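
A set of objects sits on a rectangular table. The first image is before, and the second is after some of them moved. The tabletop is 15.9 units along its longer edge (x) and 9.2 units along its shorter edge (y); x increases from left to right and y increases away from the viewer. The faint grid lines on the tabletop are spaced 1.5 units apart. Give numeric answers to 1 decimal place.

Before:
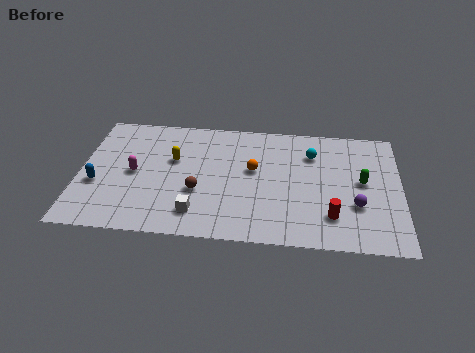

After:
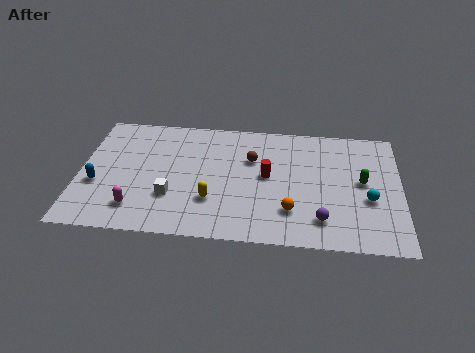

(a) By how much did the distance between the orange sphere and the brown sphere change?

+0.9

The distance was about 3.3 in the first image and 4.2 in the second, so they moved 0.9 units further apart.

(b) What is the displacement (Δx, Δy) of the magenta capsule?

(0.2, -2.6)

The magenta capsule was at about (2.7, 4.5) and moved to about (2.9, 1.9).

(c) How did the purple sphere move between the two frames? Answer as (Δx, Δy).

(-1.7, -1.2)

The purple sphere was at about (13.7, 3.1) and moved to about (12.0, 1.9).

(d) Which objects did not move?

the green capsule and the blue capsule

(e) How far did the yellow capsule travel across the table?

3.5

The yellow capsule moved from about (4.6, 5.7) to (6.6, 2.8), a distance of √(2.0² + 2.9²) ≈ 3.5.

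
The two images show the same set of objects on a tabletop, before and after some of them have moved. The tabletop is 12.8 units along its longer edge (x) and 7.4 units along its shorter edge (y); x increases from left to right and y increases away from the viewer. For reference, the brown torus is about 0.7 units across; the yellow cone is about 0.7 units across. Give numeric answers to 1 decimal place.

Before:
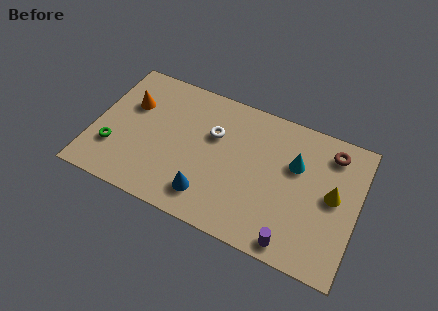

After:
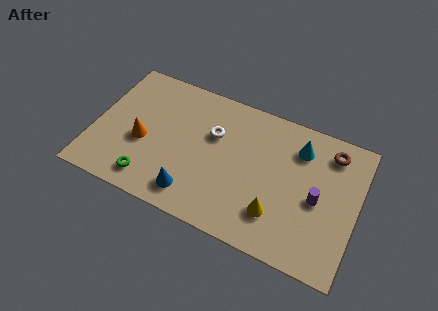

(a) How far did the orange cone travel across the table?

2.0

From (1.6, 4.9) to (2.4, 3.1), the orange cone covered √(0.8² + 1.8²) ≈ 2.0 units.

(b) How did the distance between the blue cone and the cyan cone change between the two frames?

+1.3

They were about 5.1 units apart before and 6.4 after — 1.3 units further apart.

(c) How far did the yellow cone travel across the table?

3.2

From (11.6, 3.9) to (9.1, 1.9), the yellow cone covered √(2.5² + 2.0²) ≈ 3.2 units.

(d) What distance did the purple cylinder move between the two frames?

2.8

The purple cylinder was near (10.0, 0.8) before and (10.9, 3.4) after, so it travelled √(0.9² + 2.6²) ≈ 2.8 units.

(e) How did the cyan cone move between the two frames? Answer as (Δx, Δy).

(0.1, 0.9)

The cyan cone was at about (9.7, 4.8) and moved to about (9.8, 5.7).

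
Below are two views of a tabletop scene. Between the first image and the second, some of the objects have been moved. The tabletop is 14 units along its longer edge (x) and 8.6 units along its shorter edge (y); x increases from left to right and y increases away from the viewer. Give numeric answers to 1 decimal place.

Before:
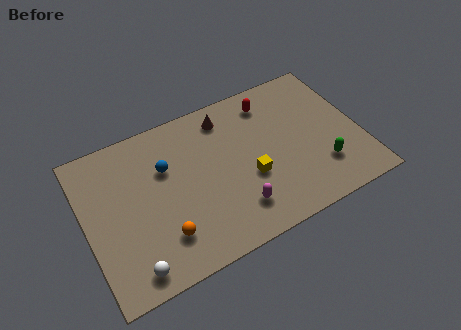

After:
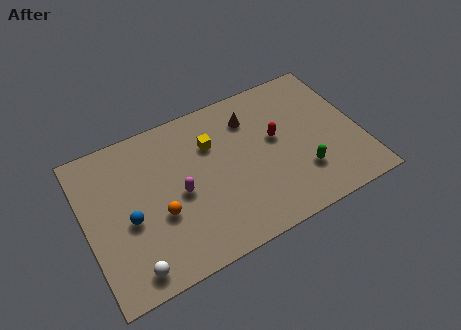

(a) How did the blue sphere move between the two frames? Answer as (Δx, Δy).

(-2.1, -2.0)

The blue sphere was at about (4.2, 5.7) and moved to about (2.1, 3.7).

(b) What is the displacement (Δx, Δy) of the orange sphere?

(0.0, 1.2)

The orange sphere was at about (3.6, 2.1) and moved to about (3.6, 3.3).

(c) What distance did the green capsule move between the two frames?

1.0

The green capsule moved from about (11.8, 2.3) to (10.8, 2.4), a distance of √(1.0² + 0.1²) ≈ 1.0.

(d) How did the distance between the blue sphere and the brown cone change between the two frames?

+3.6

Before: roughly 3.6 units apart; after: 7.2. That's 3.6 units further apart.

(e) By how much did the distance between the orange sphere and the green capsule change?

-0.9

Before: roughly 8.2 units apart; after: 7.3. That's 0.9 units closer together.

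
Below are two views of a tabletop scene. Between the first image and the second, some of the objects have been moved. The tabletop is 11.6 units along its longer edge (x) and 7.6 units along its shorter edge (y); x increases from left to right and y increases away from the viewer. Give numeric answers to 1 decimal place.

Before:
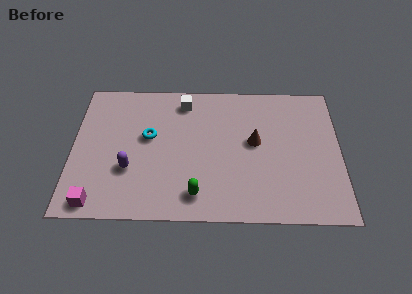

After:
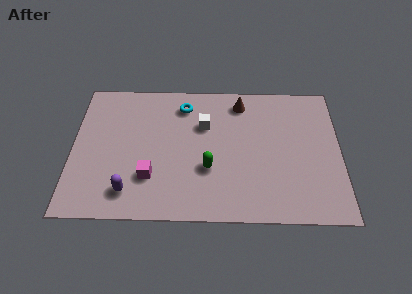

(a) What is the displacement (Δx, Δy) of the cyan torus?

(1.5, 1.8)

From the two frames, the cyan torus sits at roughly (3.3, 4.4) before and (4.8, 6.2) after.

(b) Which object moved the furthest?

the magenta cube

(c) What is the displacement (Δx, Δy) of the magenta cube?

(2.3, 1.4)

From the two frames, the magenta cube sits at roughly (1.1, 0.8) before and (3.4, 2.2) after.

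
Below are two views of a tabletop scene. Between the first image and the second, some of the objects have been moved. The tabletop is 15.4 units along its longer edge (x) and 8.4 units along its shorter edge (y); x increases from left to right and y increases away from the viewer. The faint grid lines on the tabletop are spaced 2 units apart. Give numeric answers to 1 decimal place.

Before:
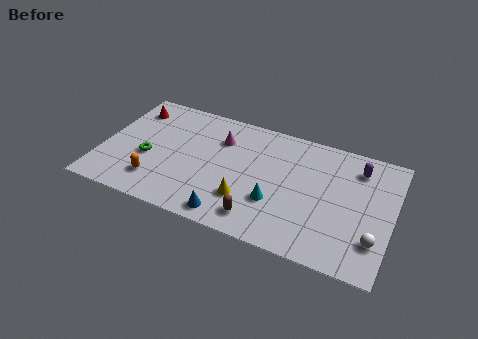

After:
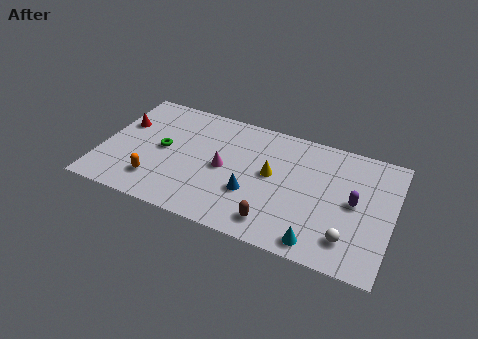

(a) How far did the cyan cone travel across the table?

3.0

The cyan cone was near (9.4, 2.8) before and (11.8, 1.0) after, so it travelled √(2.4² + 1.8²) ≈ 3.0 units.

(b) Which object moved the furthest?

the cyan cone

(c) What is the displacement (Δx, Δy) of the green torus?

(0.7, 0.9)

The green torus was at about (2.5, 3.4) and moved to about (3.2, 4.3).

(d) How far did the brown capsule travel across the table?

0.8

From (8.7, 1.4) to (9.5, 1.4), the brown capsule covered √(0.8² + 0.0²) ≈ 0.8 units.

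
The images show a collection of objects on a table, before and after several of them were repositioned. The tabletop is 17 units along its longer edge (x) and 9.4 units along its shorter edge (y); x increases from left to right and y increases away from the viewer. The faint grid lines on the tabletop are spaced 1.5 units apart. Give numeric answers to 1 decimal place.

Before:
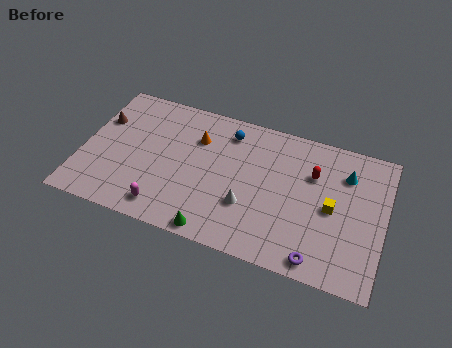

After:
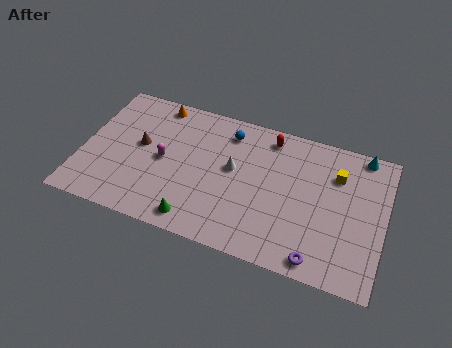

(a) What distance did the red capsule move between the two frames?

3.1

From (12.9, 6.4) to (10.3, 8.1), the red capsule covered √(2.6² + 1.7²) ≈ 3.1 units.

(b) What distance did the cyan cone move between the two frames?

1.8

From (14.7, 7.0) to (15.5, 8.6), the cyan cone covered √(0.8² + 1.6²) ≈ 1.8 units.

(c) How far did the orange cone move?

3.0

The orange cone was near (6.3, 6.7) before and (3.8, 8.4) after, so it travelled √(2.5² + 1.7²) ≈ 3.0 units.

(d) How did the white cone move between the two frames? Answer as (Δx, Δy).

(-1.0, 2.2)

The white cone was at about (9.5, 3.1) and moved to about (8.5, 5.3).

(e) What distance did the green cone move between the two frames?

1.2

The green cone was near (7.9, 0.8) before and (6.8, 1.2) after, so it travelled √(1.1² + 0.4²) ≈ 1.2 units.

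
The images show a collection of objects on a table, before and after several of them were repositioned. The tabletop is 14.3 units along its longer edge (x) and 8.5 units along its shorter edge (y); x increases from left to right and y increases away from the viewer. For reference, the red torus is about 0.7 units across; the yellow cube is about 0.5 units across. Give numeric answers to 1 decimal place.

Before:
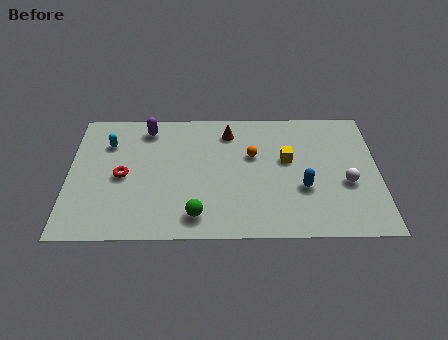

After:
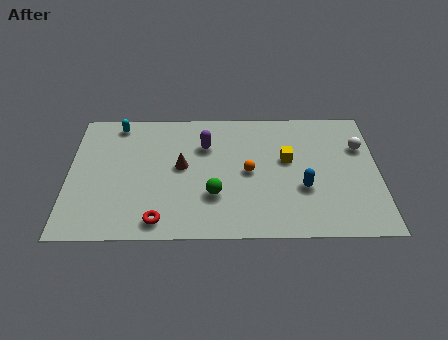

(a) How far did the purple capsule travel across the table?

3.0

The purple capsule was near (3.6, 7.2) before and (6.3, 6.0) after, so it travelled √(2.7² + 1.2²) ≈ 3.0 units.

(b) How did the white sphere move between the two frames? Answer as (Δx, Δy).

(0.7, 2.4)

From the two frames, the white sphere sits at roughly (12.8, 3.4) before and (13.5, 5.8) after.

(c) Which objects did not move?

the yellow cube and the blue capsule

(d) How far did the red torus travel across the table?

3.4

The red torus moved from about (2.5, 4.0) to (4.2, 1.1), a distance of √(1.7² + 2.9²) ≈ 3.4.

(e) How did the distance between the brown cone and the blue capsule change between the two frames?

+0.7

They were about 5.1 units apart before and 5.8 after — 0.7 units further apart.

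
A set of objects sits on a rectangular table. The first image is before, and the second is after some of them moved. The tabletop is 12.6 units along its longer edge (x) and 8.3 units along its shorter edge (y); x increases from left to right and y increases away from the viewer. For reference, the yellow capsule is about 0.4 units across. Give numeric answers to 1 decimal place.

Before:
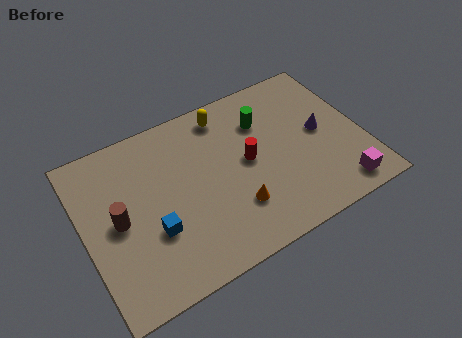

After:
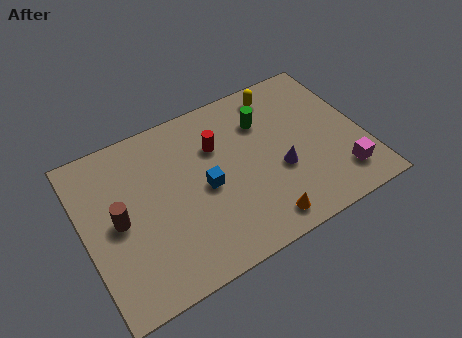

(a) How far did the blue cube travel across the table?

2.7

From (2.9, 2.9) to (5.4, 3.9), the blue cube covered √(2.5² + 1.0²) ≈ 2.7 units.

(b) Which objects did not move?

the green cylinder and the brown cylinder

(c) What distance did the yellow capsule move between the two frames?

2.5

From (6.8, 7.1) to (9.3, 7.1), the yellow capsule covered √(2.5² + 0.0²) ≈ 2.5 units.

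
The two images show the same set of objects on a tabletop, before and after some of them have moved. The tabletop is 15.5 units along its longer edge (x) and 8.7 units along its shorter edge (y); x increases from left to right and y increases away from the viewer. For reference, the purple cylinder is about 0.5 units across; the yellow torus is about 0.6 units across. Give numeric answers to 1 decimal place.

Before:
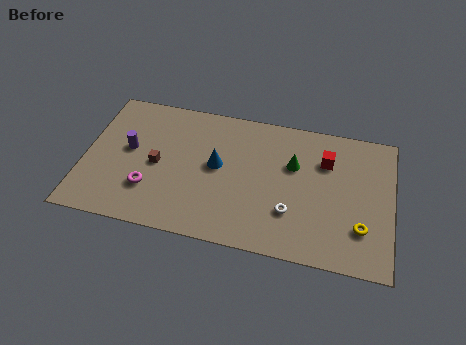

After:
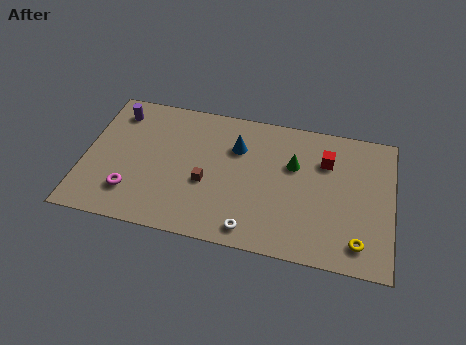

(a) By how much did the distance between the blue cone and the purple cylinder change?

+1.8

Before: roughly 4.5 units apart; after: 6.3. That's 1.8 units further apart.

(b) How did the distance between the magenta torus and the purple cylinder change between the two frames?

+2.5

The distance was about 2.6 in the first image and 5.1 in the second, so they moved 2.5 units further apart.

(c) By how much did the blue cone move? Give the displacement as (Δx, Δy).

(0.9, 1.4)

From the two frames, the blue cone sits at roughly (6.7, 4.7) before and (7.6, 6.1) after.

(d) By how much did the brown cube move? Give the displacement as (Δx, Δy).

(2.5, -0.6)

From the two frames, the brown cube sits at roughly (3.7, 4.1) before and (6.2, 3.5) after.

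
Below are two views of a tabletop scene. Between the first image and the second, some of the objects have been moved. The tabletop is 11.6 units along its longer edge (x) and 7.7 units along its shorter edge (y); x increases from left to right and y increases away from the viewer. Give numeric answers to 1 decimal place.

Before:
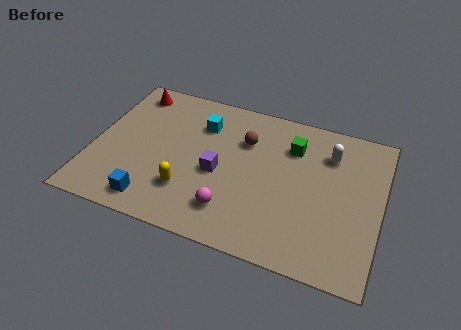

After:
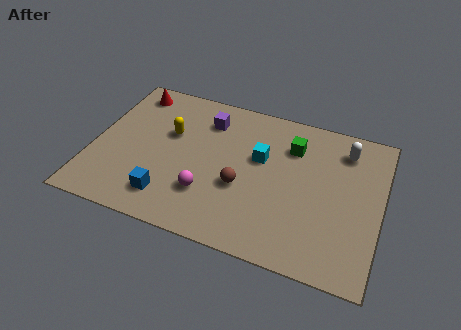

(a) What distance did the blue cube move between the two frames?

0.7

From (2.7, 1.1) to (3.3, 1.5), the blue cube covered √(0.6² + 0.4²) ≈ 0.7 units.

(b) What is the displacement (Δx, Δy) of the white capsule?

(0.6, 0.4)

From the two frames, the white capsule sits at roughly (9.4, 5.8) before and (10.0, 6.2) after.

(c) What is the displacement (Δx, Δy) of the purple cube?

(-0.7, 2.6)

From the two frames, the purple cube sits at roughly (5.1, 3.4) before and (4.4, 6.0) after.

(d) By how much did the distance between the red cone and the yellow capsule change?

-2.8

Before: roughly 5.3 units apart; after: 2.5. That's 2.8 units closer together.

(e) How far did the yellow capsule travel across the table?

2.9

The yellow capsule was near (4.0, 2.1) before and (3.0, 4.8) after, so it travelled √(1.0² + 2.7²) ≈ 2.9 units.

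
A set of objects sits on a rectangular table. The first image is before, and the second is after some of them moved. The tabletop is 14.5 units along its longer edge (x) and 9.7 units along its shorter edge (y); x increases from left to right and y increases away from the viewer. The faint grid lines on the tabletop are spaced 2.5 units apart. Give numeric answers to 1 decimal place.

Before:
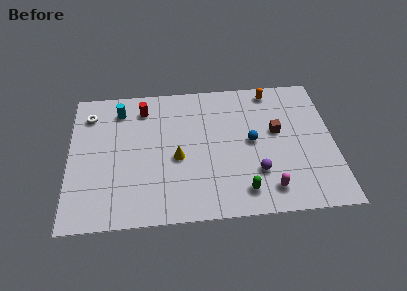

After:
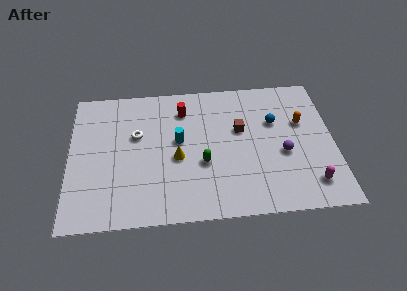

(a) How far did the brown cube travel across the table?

2.0

The brown cube was near (11.4, 5.6) before and (9.4, 5.9) after, so it travelled √(2.0² + 0.3²) ≈ 2.0 units.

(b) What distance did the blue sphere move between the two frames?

1.8

The blue sphere moved from about (10.0, 5.0) to (11.3, 6.3), a distance of √(1.3² + 1.3²) ≈ 1.8.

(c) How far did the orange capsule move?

3.0

The orange capsule was near (11.2, 8.6) before and (12.8, 6.1) after, so it travelled √(1.6² + 2.5²) ≈ 3.0 units.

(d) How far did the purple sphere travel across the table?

1.9

From (10.2, 2.8) to (11.7, 4.0), the purple sphere covered √(1.5² + 1.2²) ≈ 1.9 units.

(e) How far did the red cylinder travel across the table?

2.2

The red cylinder moved from about (4.1, 7.9) to (6.3, 7.6), a distance of √(2.2² + 0.3²) ≈ 2.2.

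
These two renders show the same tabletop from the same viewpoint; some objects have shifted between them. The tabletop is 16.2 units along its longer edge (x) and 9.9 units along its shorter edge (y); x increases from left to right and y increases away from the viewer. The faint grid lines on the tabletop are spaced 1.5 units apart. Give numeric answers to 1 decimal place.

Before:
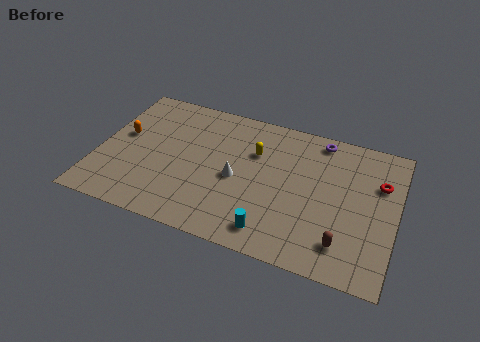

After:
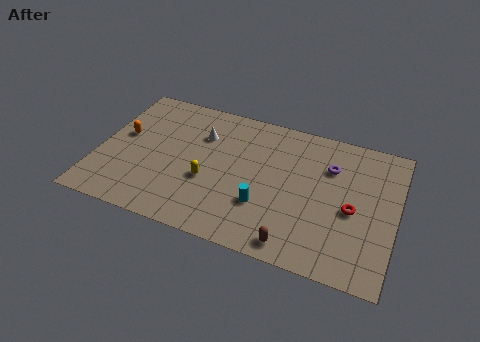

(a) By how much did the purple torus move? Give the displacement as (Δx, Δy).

(0.7, -1.8)

The purple torus started near (11.8, 8.8) and ended near (12.5, 7.0).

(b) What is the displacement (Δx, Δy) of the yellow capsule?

(-2.3, -2.9)

The yellow capsule started near (8.4, 6.7) and ended near (6.1, 3.8).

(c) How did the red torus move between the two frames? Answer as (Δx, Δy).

(-1.3, -2.3)

From the two frames, the red torus sits at roughly (15.2, 6.7) before and (13.9, 4.4) after.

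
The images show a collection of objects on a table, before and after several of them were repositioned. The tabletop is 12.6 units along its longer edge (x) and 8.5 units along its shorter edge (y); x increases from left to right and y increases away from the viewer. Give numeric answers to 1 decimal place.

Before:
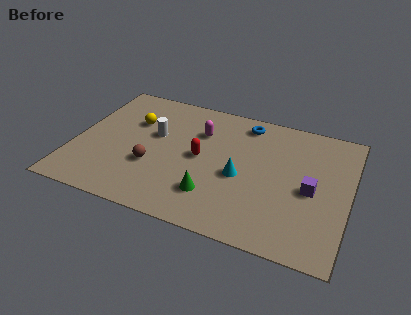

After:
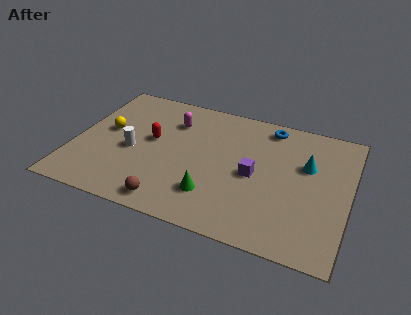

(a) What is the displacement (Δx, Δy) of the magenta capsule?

(-1.3, 0.3)

The magenta capsule started near (5.6, 6.0) and ended near (4.3, 6.3).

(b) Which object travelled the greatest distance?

the cyan cone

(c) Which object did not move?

the green cone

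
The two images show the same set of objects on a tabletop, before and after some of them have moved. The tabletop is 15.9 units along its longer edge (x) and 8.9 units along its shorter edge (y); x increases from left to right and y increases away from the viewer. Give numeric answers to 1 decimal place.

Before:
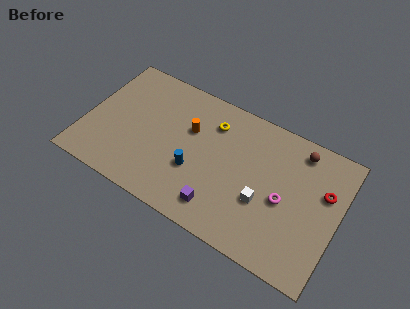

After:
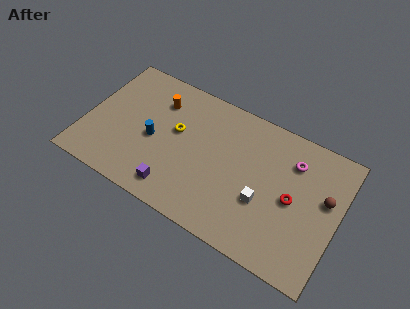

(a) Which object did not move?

the white cube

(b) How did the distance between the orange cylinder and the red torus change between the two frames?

+0.7

Before: roughly 8.5 units apart; after: 9.2. That's 0.7 units further apart.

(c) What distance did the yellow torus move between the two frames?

2.6

From (7.7, 6.8) to (5.6, 5.2), the yellow torus covered √(2.1² + 1.6²) ≈ 2.6 units.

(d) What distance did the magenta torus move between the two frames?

2.7

From (12.6, 4.0) to (12.8, 6.7), the magenta torus covered √(0.2² + 2.7²) ≈ 2.7 units.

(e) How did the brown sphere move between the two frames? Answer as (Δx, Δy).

(1.9, -2.3)

The brown sphere was at about (13.1, 7.6) and moved to about (15.0, 5.3).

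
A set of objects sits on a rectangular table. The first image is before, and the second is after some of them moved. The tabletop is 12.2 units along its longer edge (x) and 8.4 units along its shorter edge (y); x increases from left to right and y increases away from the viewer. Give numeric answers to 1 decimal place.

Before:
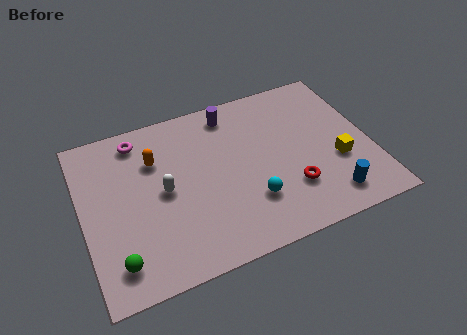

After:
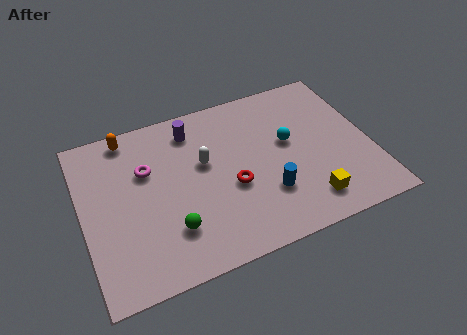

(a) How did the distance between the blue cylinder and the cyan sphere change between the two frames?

-0.8

Before: roughly 3.4 units apart; after: 2.6. That's 0.8 units closer together.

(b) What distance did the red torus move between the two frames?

2.6

The red torus moved from about (8.6, 2.4) to (6.2, 3.4), a distance of √(2.4² + 1.0²) ≈ 2.6.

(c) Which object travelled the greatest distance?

the cyan sphere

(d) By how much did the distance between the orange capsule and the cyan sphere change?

+2.0

Before: roughly 5.1 units apart; after: 7.1. That's 2.0 units further apart.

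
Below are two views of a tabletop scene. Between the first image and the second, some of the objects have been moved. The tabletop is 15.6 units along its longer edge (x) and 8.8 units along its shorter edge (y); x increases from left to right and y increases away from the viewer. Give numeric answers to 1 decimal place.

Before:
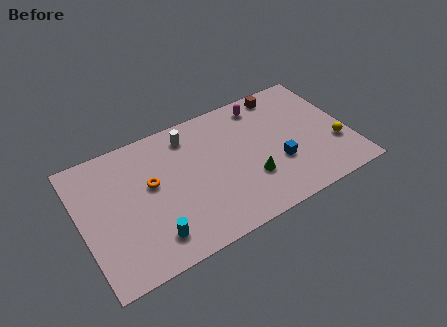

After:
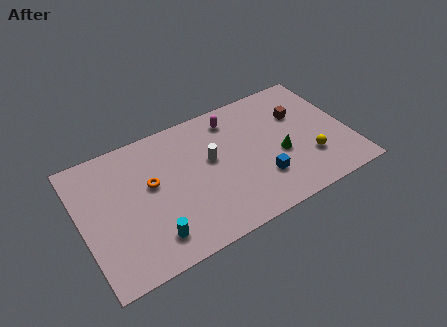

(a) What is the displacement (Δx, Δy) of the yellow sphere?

(-1.6, -0.3)

The yellow sphere started near (14.7, 2.9) and ended near (13.1, 2.6).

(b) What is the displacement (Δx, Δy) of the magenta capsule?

(-1.8, -0.2)

The magenta capsule started near (11.0, 7.5) and ended near (9.2, 7.3).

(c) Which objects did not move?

the orange torus and the cyan cylinder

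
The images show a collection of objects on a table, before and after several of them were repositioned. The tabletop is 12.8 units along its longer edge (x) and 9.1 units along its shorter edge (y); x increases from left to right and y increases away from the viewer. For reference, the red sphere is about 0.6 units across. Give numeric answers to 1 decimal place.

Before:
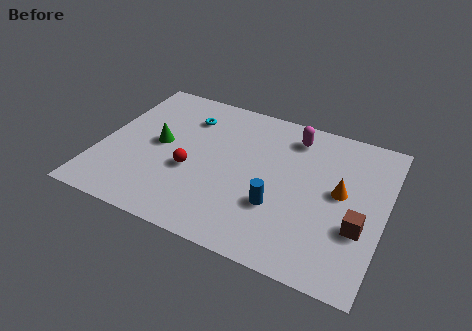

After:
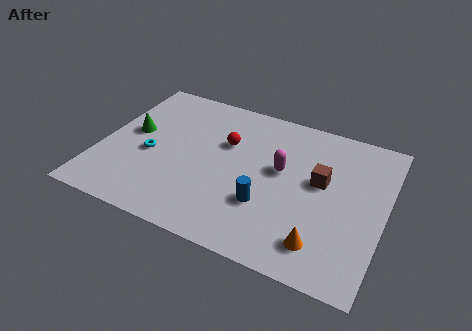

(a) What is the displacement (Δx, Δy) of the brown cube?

(-1.9, 2.0)

The brown cube was at about (11.8, 3.2) and moved to about (9.9, 5.2).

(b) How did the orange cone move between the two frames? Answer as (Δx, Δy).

(-0.5, -3.2)

The orange cone started near (10.8, 4.9) and ended near (10.3, 1.7).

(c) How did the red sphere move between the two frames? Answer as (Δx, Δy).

(1.3, 2.3)

The red sphere started near (4.2, 3.6) and ended near (5.5, 5.9).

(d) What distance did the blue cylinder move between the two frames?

0.5

The blue cylinder was near (8.2, 3.0) before and (7.7, 2.9) after, so it travelled √(0.5² + 0.1²) ≈ 0.5 units.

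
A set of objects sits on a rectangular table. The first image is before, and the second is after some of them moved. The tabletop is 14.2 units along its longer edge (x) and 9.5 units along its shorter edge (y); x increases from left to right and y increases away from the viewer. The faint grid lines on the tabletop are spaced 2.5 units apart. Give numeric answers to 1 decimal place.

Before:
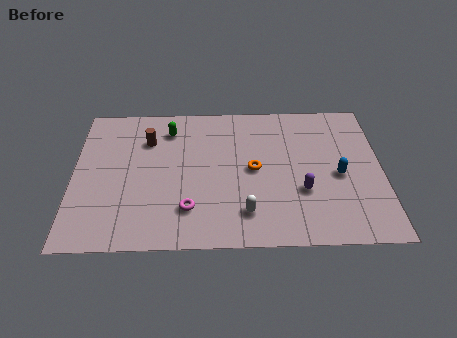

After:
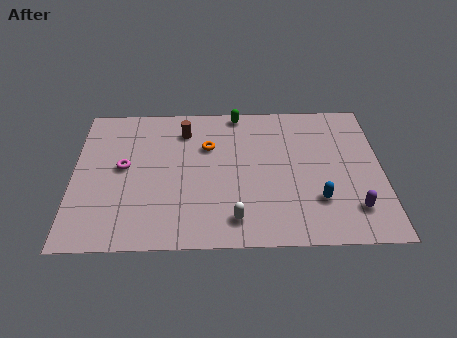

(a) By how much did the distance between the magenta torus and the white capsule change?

+3.6

Before: roughly 2.6 units apart; after: 6.2. That's 3.6 units further apart.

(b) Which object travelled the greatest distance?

the magenta torus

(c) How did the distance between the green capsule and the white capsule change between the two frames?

+0.5

They were about 6.6 units apart before and 7.1 after — 0.5 units further apart.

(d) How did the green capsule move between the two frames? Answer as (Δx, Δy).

(3.2, 1.1)

The green capsule was at about (4.4, 7.6) and moved to about (7.6, 8.7).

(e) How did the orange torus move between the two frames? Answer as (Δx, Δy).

(-2.1, 1.6)

From the two frames, the orange torus sits at roughly (8.3, 4.8) before and (6.2, 6.4) after.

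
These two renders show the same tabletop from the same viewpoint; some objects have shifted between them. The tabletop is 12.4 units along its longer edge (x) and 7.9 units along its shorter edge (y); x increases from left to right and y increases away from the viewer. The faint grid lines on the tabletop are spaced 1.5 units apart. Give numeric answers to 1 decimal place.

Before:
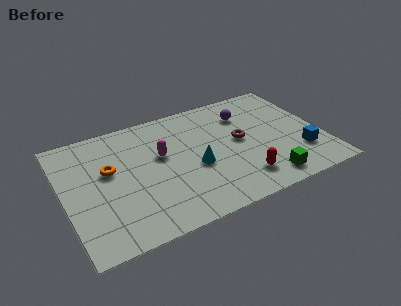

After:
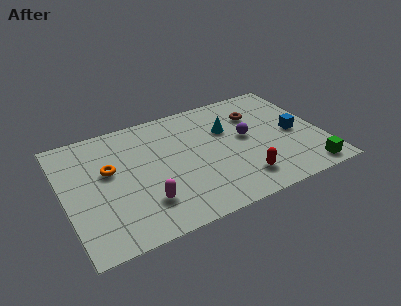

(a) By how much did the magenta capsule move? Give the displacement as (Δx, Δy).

(-1.1, -2.7)

The magenta capsule was at about (4.7, 4.7) and moved to about (3.6, 2.0).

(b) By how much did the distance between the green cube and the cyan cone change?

+1.6

They were about 3.8 units apart before and 5.4 after — 1.6 units further apart.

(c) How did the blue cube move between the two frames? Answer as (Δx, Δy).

(-0.1, 1.5)

From the two frames, the blue cube sits at roughly (11.2, 2.2) before and (11.1, 3.7) after.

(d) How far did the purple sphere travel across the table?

1.6

The purple sphere moved from about (9.0, 5.9) to (8.8, 4.3), a distance of √(0.2² + 1.6²) ≈ 1.6.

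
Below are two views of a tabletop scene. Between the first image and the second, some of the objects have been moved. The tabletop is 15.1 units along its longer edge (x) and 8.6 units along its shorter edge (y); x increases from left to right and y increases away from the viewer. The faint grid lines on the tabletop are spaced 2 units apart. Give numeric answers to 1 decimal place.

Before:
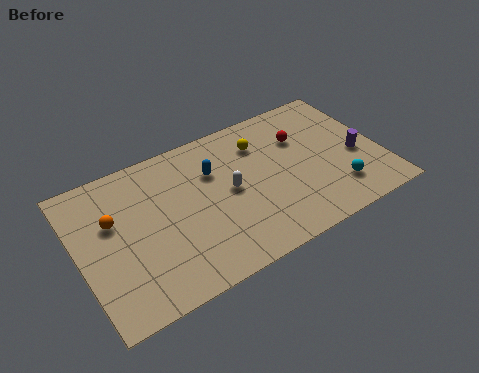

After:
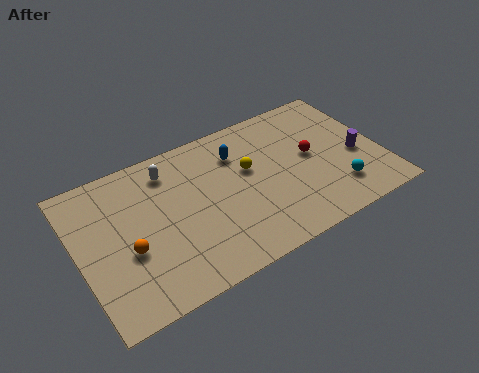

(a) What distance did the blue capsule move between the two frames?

1.4

The blue capsule was near (6.9, 5.9) before and (8.2, 6.4) after, so it travelled √(1.3² + 0.5²) ≈ 1.4 units.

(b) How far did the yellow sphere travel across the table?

1.5

The yellow sphere was near (9.4, 6.5) before and (8.6, 5.2) after, so it travelled √(0.8² + 1.3²) ≈ 1.5 units.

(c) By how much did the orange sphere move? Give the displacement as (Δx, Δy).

(0.5, -2.0)

The orange sphere started near (1.8, 5.4) and ended near (2.3, 3.4).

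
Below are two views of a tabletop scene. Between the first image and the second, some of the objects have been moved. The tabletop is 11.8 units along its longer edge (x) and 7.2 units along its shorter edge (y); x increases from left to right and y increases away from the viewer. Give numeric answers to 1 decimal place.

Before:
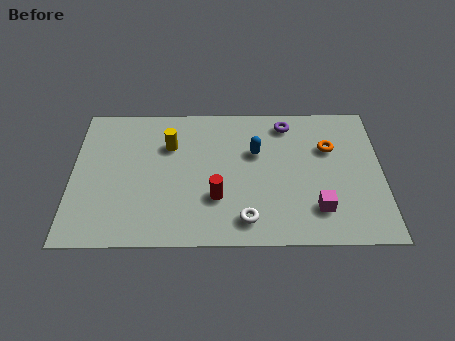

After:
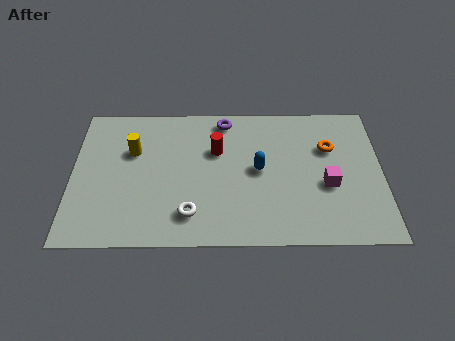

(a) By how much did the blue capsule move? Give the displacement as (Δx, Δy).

(0.1, -0.9)

From the two frames, the blue capsule sits at roughly (7.0, 4.6) before and (7.1, 3.7) after.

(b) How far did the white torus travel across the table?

2.1

From (6.6, 1.2) to (4.5, 1.5), the white torus covered √(2.1² + 0.3²) ≈ 2.1 units.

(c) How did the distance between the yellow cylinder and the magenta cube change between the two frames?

+1.1

Before: roughly 6.5 units apart; after: 7.6. That's 1.1 units further apart.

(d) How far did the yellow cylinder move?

1.4

The yellow cylinder moved from about (3.7, 5.0) to (2.3, 4.7), a distance of √(1.4² + 0.3²) ≈ 1.4.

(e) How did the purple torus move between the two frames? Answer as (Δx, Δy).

(-2.4, 0.2)

The purple torus was at about (8.2, 6.1) and moved to about (5.8, 6.3).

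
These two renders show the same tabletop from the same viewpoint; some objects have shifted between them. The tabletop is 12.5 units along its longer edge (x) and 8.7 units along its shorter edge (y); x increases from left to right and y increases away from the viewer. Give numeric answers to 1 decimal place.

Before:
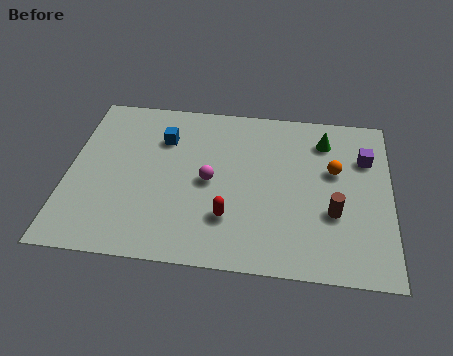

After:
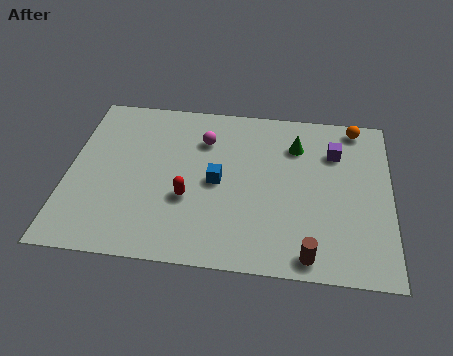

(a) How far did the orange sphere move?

2.6

The orange sphere moved from about (10.3, 5.3) to (11.1, 7.8), a distance of √(0.8² + 2.5²) ≈ 2.6.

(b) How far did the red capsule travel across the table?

1.8

The red capsule was near (6.3, 2.4) before and (4.7, 3.2) after, so it travelled √(1.6² + 0.8²) ≈ 1.8 units.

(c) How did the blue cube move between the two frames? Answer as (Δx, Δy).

(2.2, -2.1)

The blue cube was at about (3.6, 6.3) and moved to about (5.8, 4.2).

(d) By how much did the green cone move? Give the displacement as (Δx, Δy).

(-1.1, -0.4)

The green cone was at about (9.9, 6.9) and moved to about (8.8, 6.5).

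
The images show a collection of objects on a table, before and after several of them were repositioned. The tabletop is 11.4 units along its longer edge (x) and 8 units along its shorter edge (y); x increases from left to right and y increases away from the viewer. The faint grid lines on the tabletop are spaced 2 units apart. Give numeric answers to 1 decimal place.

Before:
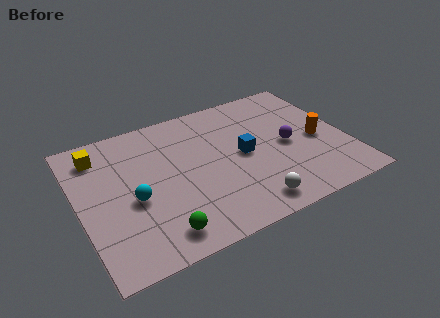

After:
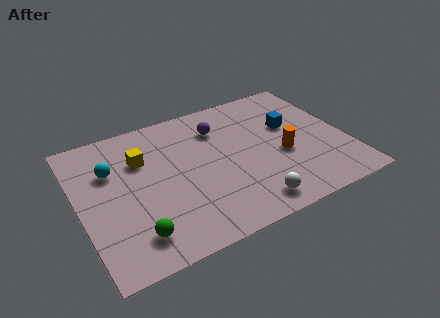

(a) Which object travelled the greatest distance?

the purple sphere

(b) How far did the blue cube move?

2.4

The blue cube was near (7.0, 4.0) before and (9.2, 4.9) after, so it travelled √(2.2² + 0.9²) ≈ 2.4 units.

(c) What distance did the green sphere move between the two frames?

1.0

The green sphere moved from about (3.0, 1.2) to (2.0, 1.5), a distance of √(1.0² + 0.3²) ≈ 1.0.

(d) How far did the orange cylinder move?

1.6

From (10.2, 3.6) to (8.6, 3.3), the orange cylinder covered √(1.6² + 0.3²) ≈ 1.6 units.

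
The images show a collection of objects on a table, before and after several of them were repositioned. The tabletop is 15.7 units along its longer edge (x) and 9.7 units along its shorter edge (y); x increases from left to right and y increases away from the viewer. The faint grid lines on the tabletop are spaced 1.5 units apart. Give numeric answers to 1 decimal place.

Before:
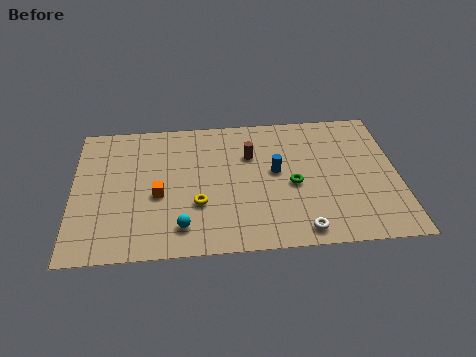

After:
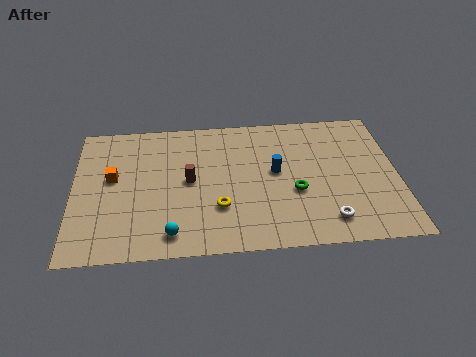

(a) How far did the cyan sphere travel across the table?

0.6

From (5.2, 1.8) to (4.7, 1.4), the cyan sphere covered √(0.5² + 0.4²) ≈ 0.6 units.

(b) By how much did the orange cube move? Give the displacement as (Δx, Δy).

(-2.2, 1.4)

From the two frames, the orange cube sits at roughly (4.1, 4.1) before and (1.9, 5.5) after.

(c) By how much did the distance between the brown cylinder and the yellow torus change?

-1.8

The distance was about 4.2 in the first image and 2.4 in the second, so they moved 1.8 units closer together.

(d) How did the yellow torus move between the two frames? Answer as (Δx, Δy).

(1.0, -0.3)

The yellow torus was at about (6.0, 3.3) and moved to about (7.0, 3.0).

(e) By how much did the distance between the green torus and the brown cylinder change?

+2.2

Before: roughly 3.0 units apart; after: 5.2. That's 2.2 units further apart.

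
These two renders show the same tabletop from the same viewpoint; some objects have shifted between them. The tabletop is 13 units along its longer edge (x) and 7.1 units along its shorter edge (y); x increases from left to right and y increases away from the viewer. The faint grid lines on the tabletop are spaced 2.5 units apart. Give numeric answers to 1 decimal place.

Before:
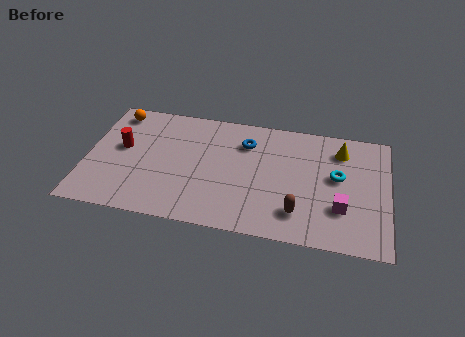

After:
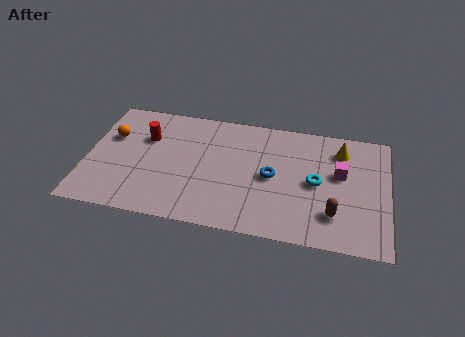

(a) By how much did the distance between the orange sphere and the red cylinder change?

-0.6

The distance was about 2.1 in the first image and 1.5 in the second, so they moved 0.6 units closer together.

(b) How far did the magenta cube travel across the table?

2.0

The magenta cube moved from about (11.0, 2.2) to (10.9, 4.2), a distance of √(0.1² + 2.0²) ≈ 2.0.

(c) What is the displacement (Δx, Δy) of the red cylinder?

(1.0, 0.8)

From the two frames, the red cylinder sits at roughly (1.5, 4.0) before and (2.5, 4.8) after.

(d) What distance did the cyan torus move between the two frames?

1.0

The cyan torus was near (10.8, 4.0) before and (9.9, 3.5) after, so it travelled √(0.9² + 0.5²) ≈ 1.0 units.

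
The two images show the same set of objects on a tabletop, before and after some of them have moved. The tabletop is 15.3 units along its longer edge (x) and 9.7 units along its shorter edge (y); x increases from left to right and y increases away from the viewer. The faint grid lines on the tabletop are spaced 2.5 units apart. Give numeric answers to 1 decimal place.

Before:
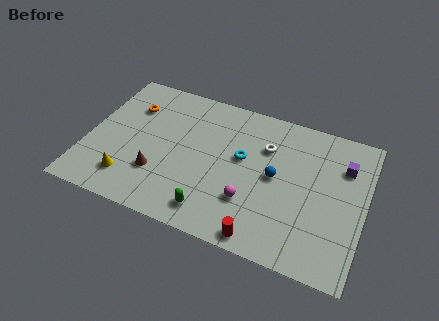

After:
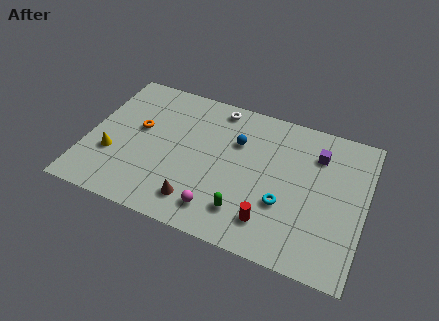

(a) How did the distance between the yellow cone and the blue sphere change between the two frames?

-1.0

Before: roughly 8.4 units apart; after: 7.4. That's 1.0 units closer together.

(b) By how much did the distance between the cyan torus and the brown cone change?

-0.3

The distance was about 5.2 in the first image and 4.9 in the second, so they moved 0.3 units closer together.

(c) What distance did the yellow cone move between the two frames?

1.7

The yellow cone was near (2.6, 2.0) before and (1.5, 3.3) after, so it travelled √(1.1² + 1.3²) ≈ 1.7 units.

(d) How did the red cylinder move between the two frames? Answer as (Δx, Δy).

(0.3, 1.1)

The red cylinder was at about (10.1, 0.9) and moved to about (10.4, 2.0).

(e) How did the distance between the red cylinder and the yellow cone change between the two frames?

+1.4

Before: roughly 7.6 units apart; after: 9.0. That's 1.4 units further apart.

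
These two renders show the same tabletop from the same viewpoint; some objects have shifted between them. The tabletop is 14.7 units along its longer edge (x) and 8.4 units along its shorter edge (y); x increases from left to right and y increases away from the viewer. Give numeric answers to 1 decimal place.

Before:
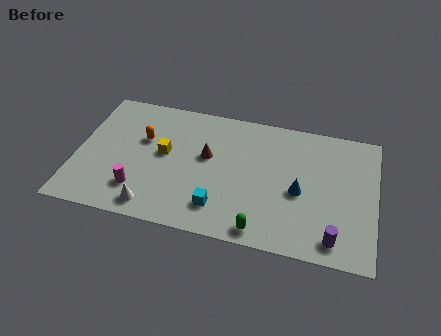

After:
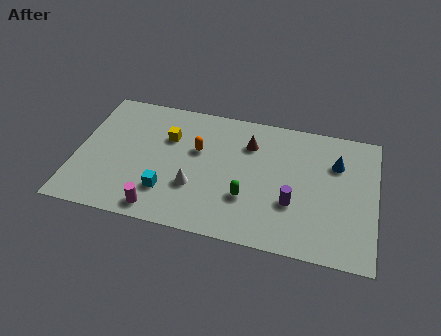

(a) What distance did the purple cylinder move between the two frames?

2.7

The purple cylinder moved from about (12.8, 1.2) to (10.7, 2.9), a distance of √(2.1² + 1.7²) ≈ 2.7.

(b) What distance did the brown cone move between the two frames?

2.4

From (6.4, 4.9) to (8.4, 6.2), the brown cone covered √(2.0² + 1.3²) ≈ 2.4 units.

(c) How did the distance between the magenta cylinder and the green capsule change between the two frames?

-1.7

They were about 6.2 units apart before and 4.5 after — 1.7 units closer together.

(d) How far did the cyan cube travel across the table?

2.6

The cyan cube was near (7.2, 1.8) before and (4.6, 2.2) after, so it travelled √(2.6² + 0.4²) ≈ 2.6 units.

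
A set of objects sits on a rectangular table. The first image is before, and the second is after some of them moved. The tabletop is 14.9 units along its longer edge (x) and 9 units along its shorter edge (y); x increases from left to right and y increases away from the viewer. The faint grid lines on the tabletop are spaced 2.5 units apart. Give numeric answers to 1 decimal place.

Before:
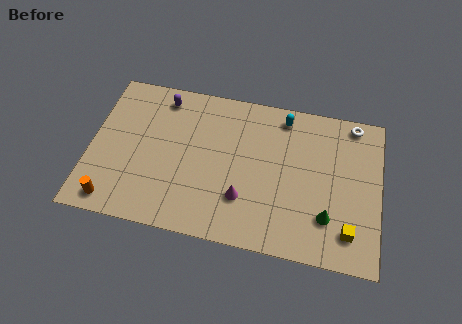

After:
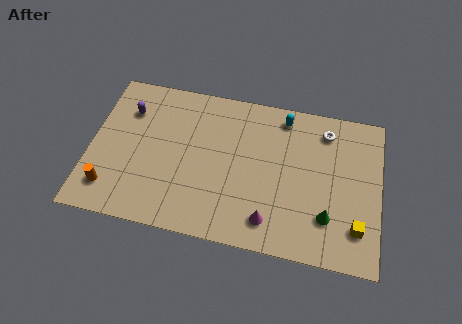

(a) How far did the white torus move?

1.6

The white torus moved from about (13.4, 8.1) to (12.0, 7.4), a distance of √(1.4² + 0.7²) ≈ 1.6.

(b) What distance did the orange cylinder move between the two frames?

0.7

The orange cylinder moved from about (1.4, 1.1) to (1.2, 1.8), a distance of √(0.2² + 0.7²) ≈ 0.7.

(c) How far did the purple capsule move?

2.0

From (3.5, 7.7) to (1.8, 6.6), the purple capsule covered √(1.7² + 1.1²) ≈ 2.0 units.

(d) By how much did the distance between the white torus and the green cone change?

-0.8

Before: roughly 5.8 units apart; after: 5.0. That's 0.8 units closer together.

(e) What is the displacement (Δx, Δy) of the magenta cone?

(1.4, -1.0)

The magenta cone was at about (8.0, 2.6) and moved to about (9.4, 1.6).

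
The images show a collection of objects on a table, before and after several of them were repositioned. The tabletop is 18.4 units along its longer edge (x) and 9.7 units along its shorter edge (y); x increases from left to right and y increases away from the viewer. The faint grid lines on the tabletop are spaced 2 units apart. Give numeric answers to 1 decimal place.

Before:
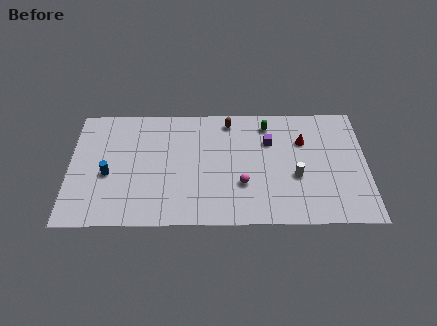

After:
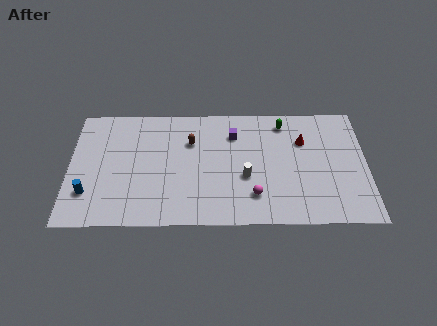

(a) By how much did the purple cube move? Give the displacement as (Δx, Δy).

(-2.2, 0.6)

The purple cube was at about (12.4, 6.7) and moved to about (10.2, 7.3).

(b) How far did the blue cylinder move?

1.9

From (2.4, 4.1) to (1.2, 2.6), the blue cylinder covered √(1.2² + 1.5²) ≈ 1.9 units.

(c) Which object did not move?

the red cone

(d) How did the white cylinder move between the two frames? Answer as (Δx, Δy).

(-3.1, 0.0)

From the two frames, the white cylinder sits at roughly (14.0, 3.8) before and (10.9, 3.8) after.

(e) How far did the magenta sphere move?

1.1

The magenta sphere was near (10.7, 3.2) before and (11.4, 2.3) after, so it travelled √(0.7² + 0.9²) ≈ 1.1 units.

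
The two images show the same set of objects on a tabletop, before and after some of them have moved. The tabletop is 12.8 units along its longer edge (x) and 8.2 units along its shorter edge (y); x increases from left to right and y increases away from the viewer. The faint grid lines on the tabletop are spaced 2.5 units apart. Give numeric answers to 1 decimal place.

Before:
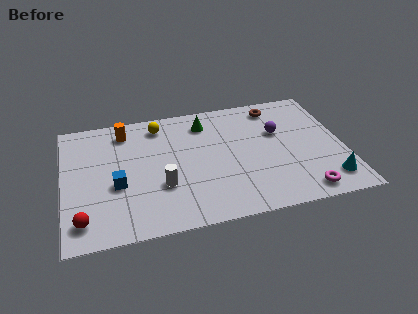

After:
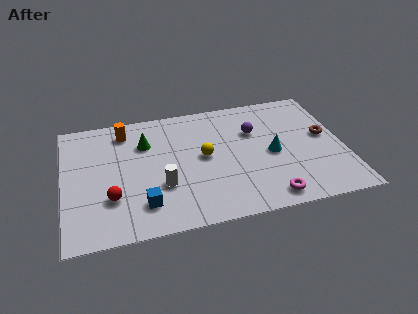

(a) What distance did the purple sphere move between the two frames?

1.1

The purple sphere was near (9.9, 5.2) before and (8.8, 5.5) after, so it travelled √(1.1² + 0.3²) ≈ 1.1 units.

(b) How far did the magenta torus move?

1.6

The magenta torus was near (10.7, 1.0) before and (9.1, 1.0) after, so it travelled √(1.6² + 0.0²) ≈ 1.6 units.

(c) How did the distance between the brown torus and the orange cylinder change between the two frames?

+2.4

The distance was about 7.0 in the first image and 9.4 in the second, so they moved 2.4 units further apart.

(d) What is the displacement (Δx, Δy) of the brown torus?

(2.1, -2.5)

The brown torus was at about (9.9, 7.0) and moved to about (12.0, 4.5).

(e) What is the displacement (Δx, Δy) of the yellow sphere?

(1.9, -2.6)

The yellow sphere was at about (4.5, 6.9) and moved to about (6.4, 4.3).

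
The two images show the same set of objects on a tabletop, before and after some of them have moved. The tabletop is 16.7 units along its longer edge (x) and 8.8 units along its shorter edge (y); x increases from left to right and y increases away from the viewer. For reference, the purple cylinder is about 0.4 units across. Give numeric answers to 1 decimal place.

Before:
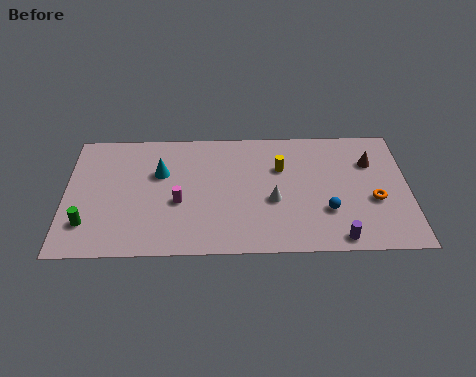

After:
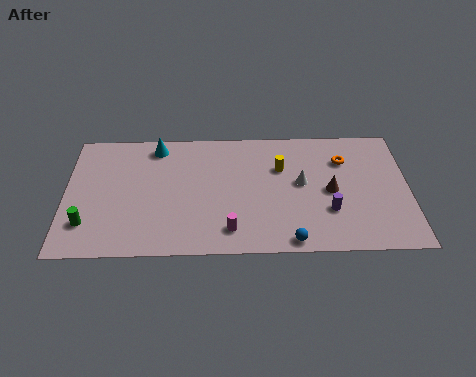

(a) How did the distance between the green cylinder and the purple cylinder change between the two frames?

-0.5

They were about 12.2 units apart before and 11.7 after — 0.5 units closer together.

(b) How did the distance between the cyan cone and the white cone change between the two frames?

+1.7

The distance was about 5.9 in the first image and 7.6 in the second, so they moved 1.7 units further apart.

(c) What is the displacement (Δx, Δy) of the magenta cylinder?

(2.5, -2.0)

From the two frames, the magenta cylinder sits at roughly (5.5, 3.6) before and (8.0, 1.6) after.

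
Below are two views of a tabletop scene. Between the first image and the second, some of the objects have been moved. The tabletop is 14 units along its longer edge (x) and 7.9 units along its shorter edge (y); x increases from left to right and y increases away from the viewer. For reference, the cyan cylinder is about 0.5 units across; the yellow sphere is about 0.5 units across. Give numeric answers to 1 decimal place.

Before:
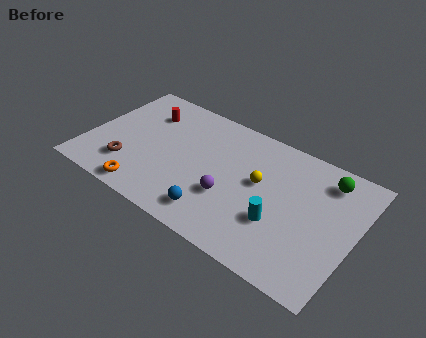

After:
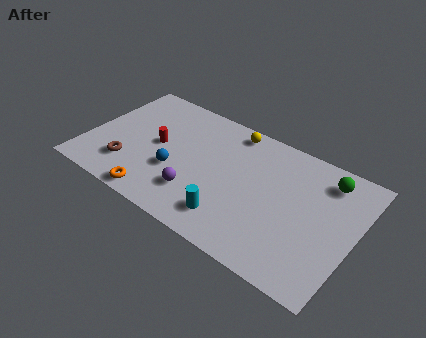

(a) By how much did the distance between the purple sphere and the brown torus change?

-1.7

They were about 5.4 units apart before and 3.7 after — 1.7 units closer together.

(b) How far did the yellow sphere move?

3.1

From (9.0, 4.5) to (7.1, 7.0), the yellow sphere covered √(1.9² + 2.5²) ≈ 3.1 units.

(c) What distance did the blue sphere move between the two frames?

2.8

The blue sphere was near (7.2, 1.4) before and (4.8, 2.9) after, so it travelled √(2.4² + 1.5²) ≈ 2.8 units.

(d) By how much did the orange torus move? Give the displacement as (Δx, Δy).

(0.6, -0.1)

The orange torus started near (3.6, 0.9) and ended near (4.2, 0.8).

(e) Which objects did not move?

the green sphere and the brown torus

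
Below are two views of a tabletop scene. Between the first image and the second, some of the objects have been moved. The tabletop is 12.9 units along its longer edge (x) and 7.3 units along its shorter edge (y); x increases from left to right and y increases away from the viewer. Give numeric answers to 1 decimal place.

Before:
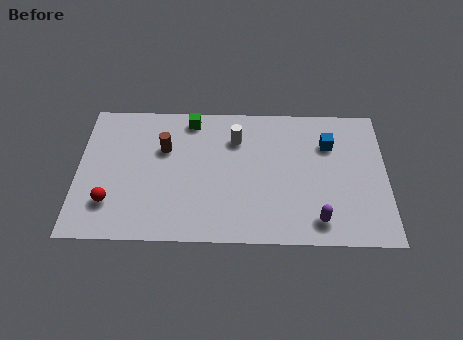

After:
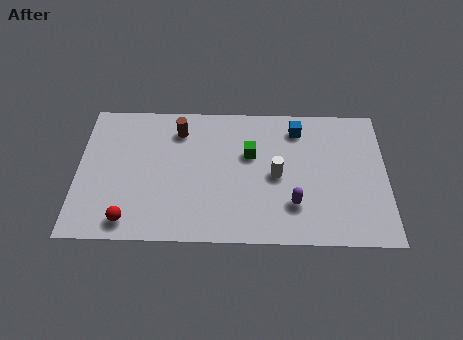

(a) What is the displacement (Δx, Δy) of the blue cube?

(-1.3, 0.8)

The blue cube started near (10.5, 5.2) and ended near (9.2, 6.0).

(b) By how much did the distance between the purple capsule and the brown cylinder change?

-1.2

The distance was about 7.3 in the first image and 6.1 in the second, so they moved 1.2 units closer together.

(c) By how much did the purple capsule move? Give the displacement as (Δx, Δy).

(-1.0, 0.8)

The purple capsule started near (10.0, 1.2) and ended near (9.0, 2.0).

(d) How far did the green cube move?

3.1

From (4.7, 6.4) to (7.2, 4.6), the green cube covered √(2.5² + 1.8²) ≈ 3.1 units.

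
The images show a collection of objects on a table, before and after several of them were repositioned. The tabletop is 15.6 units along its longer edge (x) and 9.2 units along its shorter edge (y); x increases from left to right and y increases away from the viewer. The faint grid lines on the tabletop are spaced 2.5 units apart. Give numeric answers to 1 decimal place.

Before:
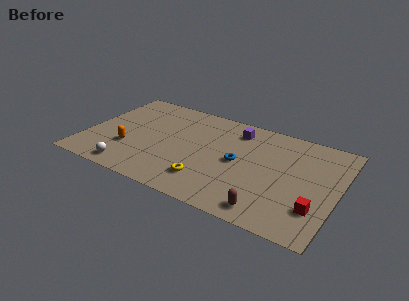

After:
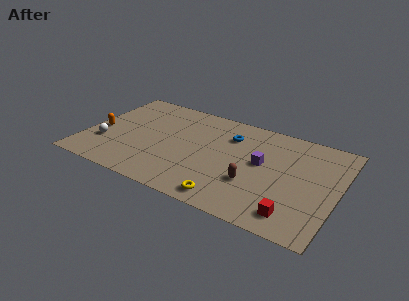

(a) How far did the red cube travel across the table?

1.6

The red cube was near (14.5, 2.5) before and (13.3, 1.5) after, so it travelled √(1.2² + 1.0²) ≈ 1.6 units.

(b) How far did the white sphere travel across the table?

2.6

The white sphere moved from about (3.2, 1.1) to (1.3, 2.9), a distance of √(1.9² + 1.8²) ≈ 2.6.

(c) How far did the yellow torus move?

1.8

The yellow torus was near (7.9, 2.1) before and (9.4, 1.1) after, so it travelled √(1.5² + 1.0²) ≈ 1.8 units.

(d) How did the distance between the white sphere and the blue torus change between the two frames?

+1.2

The distance was about 7.2 in the first image and 8.4 in the second, so they moved 1.2 units further apart.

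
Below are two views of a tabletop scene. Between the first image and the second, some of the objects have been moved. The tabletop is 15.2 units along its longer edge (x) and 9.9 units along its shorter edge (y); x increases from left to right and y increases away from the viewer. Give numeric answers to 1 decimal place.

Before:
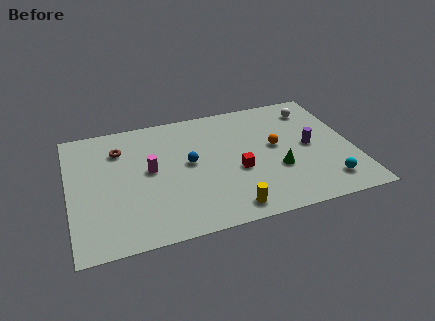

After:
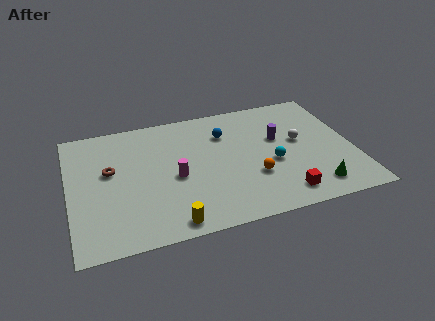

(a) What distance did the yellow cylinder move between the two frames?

3.1

From (8.2, 1.2) to (5.1, 1.0), the yellow cylinder covered √(3.1² + 0.2²) ≈ 3.1 units.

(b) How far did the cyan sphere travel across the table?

3.5

The cyan sphere was near (13.5, 1.8) before and (10.8, 4.1) after, so it travelled √(2.7² + 2.3²) ≈ 3.5 units.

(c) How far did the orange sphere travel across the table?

2.5

The orange sphere was near (11.1, 5.4) before and (9.7, 3.3) after, so it travelled √(1.4² + 2.1²) ≈ 2.5 units.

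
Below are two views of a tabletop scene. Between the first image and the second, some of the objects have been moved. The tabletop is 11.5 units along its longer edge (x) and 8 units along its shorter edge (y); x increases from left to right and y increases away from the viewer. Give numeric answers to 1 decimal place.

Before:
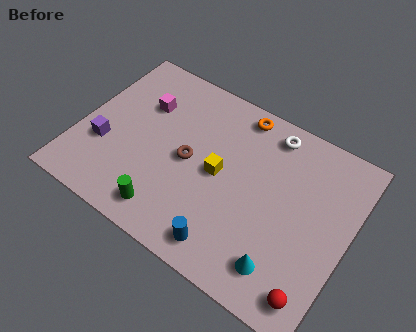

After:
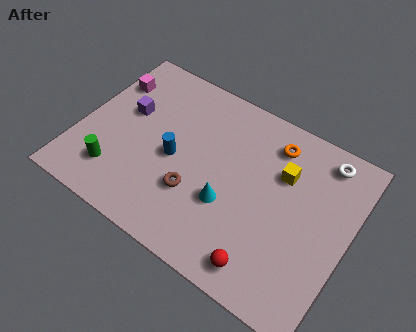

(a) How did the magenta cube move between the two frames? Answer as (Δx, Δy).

(-1.6, 0.4)

The magenta cube was at about (2.4, 5.5) and moved to about (0.8, 5.9).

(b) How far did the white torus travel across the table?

2.3

The white torus was near (7.7, 6.9) before and (10.0, 6.9) after, so it travelled √(2.3² + 0.0²) ≈ 2.3 units.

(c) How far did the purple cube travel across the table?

2.1

The purple cube was near (1.2, 2.8) before and (1.8, 4.8) after, so it travelled √(0.6² + 2.0²) ≈ 2.1 units.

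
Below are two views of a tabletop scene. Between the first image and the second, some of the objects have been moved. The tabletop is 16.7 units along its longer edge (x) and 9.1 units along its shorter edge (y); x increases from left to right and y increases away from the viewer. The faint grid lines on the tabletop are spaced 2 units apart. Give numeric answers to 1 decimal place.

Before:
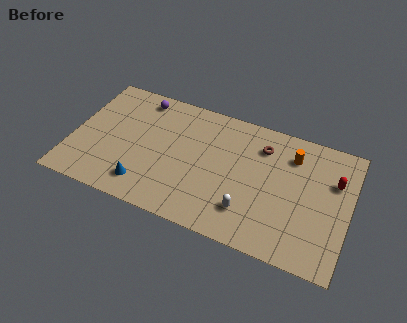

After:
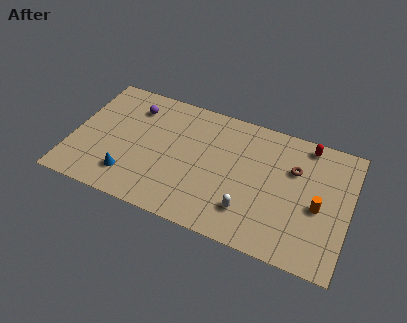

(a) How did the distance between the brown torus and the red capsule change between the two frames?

-2.4

Before: roughly 4.5 units apart; after: 2.1. That's 2.4 units closer together.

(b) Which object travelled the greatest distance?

the orange cylinder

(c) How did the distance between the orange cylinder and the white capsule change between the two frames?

-0.9

The distance was about 5.3 in the first image and 4.4 in the second, so they moved 0.9 units closer together.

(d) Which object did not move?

the white capsule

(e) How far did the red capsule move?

2.7

From (15.7, 6.1) to (13.9, 8.1), the red capsule covered √(1.8² + 2.0²) ≈ 2.7 units.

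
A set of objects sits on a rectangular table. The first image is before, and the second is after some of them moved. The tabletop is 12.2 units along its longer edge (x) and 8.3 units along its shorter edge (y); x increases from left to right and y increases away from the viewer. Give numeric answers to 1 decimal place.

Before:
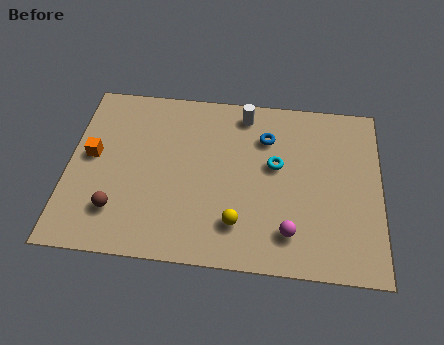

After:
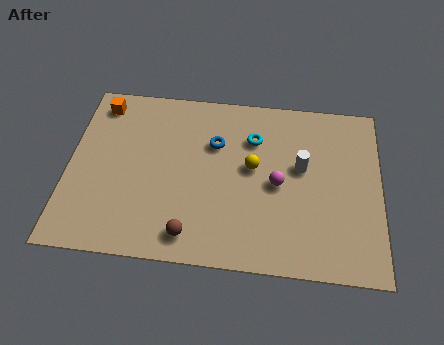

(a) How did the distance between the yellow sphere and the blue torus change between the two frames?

-2.5

They were about 4.3 units apart before and 1.8 after — 2.5 units closer together.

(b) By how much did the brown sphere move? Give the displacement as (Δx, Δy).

(2.9, -0.8)

The brown sphere started near (2.0, 2.0) and ended near (4.9, 1.2).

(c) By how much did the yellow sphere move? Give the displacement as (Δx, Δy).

(0.5, 2.7)

The yellow sphere started near (6.7, 1.9) and ended near (7.2, 4.6).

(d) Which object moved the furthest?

the white cylinder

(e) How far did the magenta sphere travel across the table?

2.3

The magenta sphere was near (8.7, 1.7) before and (8.2, 3.9) after, so it travelled √(0.5² + 2.2²) ≈ 2.3 units.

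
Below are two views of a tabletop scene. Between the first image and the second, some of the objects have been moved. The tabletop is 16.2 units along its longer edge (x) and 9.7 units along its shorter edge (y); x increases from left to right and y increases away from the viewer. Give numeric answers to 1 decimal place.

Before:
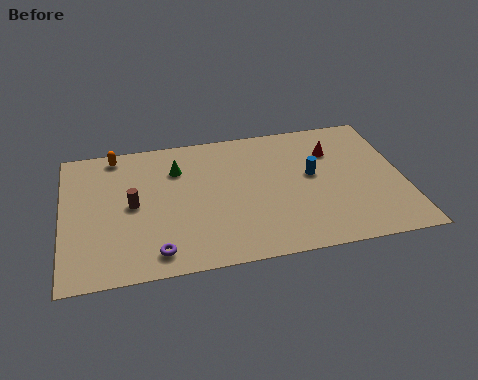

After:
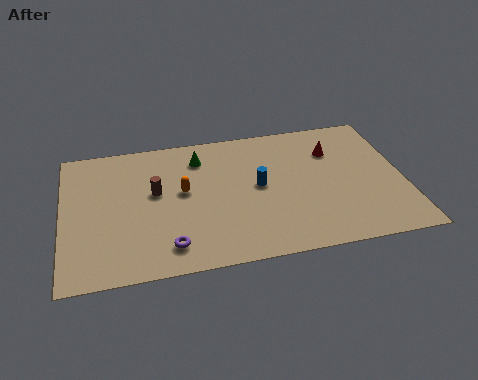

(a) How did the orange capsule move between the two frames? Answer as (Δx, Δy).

(3.1, -3.3)

The orange capsule started near (2.6, 8.7) and ended near (5.7, 5.4).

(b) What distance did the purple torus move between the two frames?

0.7

The purple torus was near (4.3, 1.4) before and (4.9, 1.7) after, so it travelled √(0.6² + 0.3²) ≈ 0.7 units.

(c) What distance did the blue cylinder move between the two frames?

2.6

The blue cylinder moved from about (11.9, 5.4) to (9.3, 5.1), a distance of √(2.6² + 0.3²) ≈ 2.6.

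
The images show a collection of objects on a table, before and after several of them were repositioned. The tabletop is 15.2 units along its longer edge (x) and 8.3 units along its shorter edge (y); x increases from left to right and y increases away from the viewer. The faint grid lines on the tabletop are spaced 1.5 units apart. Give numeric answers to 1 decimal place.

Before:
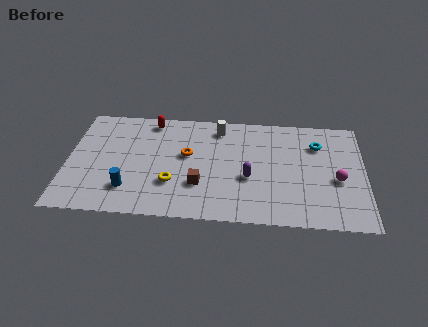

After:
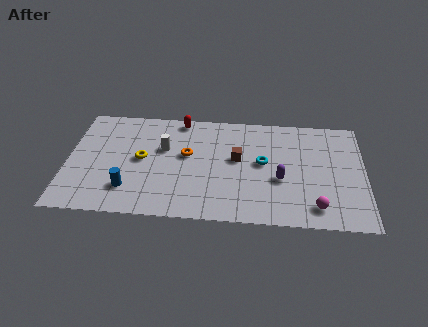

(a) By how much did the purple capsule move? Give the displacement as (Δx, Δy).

(1.6, 0.0)

The purple capsule started near (9.3, 3.3) and ended near (10.9, 3.3).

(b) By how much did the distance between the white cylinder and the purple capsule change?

+2.3

They were about 4.0 units apart before and 6.3 after — 2.3 units further apart.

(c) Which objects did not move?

the orange torus and the blue cylinder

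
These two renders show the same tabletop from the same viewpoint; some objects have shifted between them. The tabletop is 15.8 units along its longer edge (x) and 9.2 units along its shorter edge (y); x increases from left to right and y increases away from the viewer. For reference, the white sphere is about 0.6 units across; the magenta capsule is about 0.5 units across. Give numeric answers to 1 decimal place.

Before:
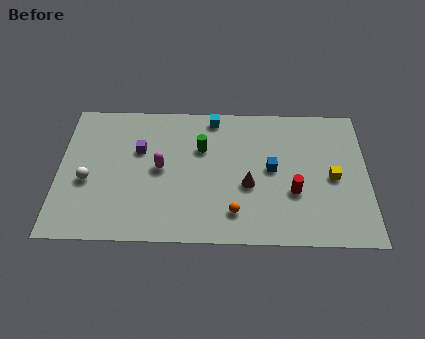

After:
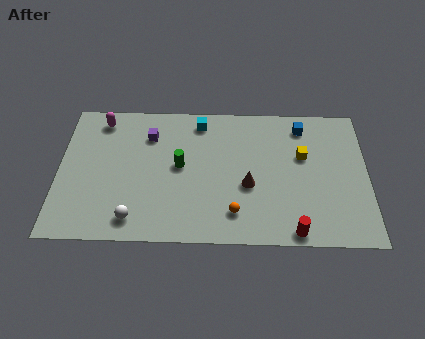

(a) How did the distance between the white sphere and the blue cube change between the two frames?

+1.2

They were about 9.5 units apart before and 10.7 after — 1.2 units further apart.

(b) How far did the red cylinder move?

2.5

From (12.0, 3.3) to (12.0, 0.8), the red cylinder covered √(0.0² + 2.5²) ≈ 2.5 units.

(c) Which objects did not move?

the brown cone and the orange sphere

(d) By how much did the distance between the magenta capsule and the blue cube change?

+4.7

They were about 5.7 units apart before and 10.4 after — 4.7 units further apart.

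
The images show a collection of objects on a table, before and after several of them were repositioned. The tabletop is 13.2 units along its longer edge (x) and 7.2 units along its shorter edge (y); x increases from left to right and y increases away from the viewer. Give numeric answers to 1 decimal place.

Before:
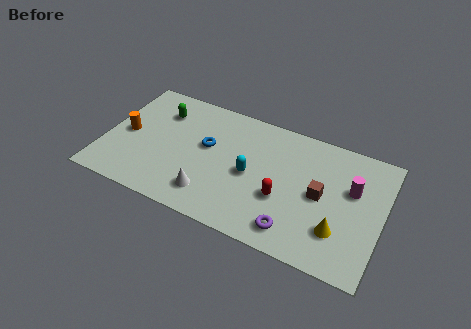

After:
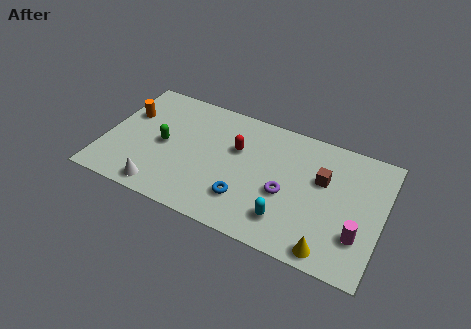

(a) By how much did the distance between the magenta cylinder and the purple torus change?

-0.5

They were about 4.1 units apart before and 3.6 after — 0.5 units closer together.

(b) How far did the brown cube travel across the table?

0.9

The brown cube was near (10.3, 3.6) before and (10.3, 4.5) after, so it travelled √(0.0² + 0.9²) ≈ 0.9 units.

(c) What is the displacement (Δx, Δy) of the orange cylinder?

(-0.1, 1.2)

From the two frames, the orange cylinder sits at roughly (1.0, 3.5) before and (0.9, 4.7) after.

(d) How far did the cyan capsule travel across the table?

2.6

The cyan capsule moved from about (7.0, 3.4) to (8.9, 1.6), a distance of √(1.9² + 1.8²) ≈ 2.6.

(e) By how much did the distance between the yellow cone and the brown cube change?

+1.9

Before: roughly 1.9 units apart; after: 3.8. That's 1.9 units further apart.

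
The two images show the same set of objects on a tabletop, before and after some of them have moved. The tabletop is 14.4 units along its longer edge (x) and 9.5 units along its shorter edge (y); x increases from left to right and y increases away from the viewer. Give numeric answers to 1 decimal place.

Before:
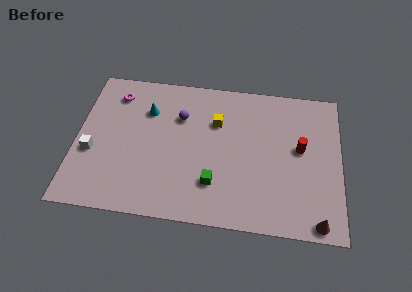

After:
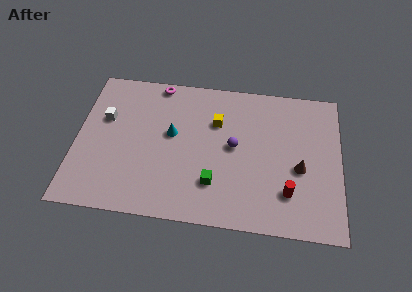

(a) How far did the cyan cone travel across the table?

2.0

The cyan cone was near (3.8, 6.8) before and (5.2, 5.4) after, so it travelled √(1.4² + 1.4²) ≈ 2.0 units.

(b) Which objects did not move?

the yellow cube and the green cube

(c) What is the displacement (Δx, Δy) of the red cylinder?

(-0.6, -2.9)

The red cylinder was at about (12.2, 5.3) and moved to about (11.6, 2.4).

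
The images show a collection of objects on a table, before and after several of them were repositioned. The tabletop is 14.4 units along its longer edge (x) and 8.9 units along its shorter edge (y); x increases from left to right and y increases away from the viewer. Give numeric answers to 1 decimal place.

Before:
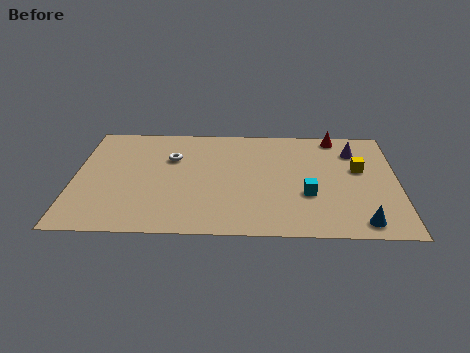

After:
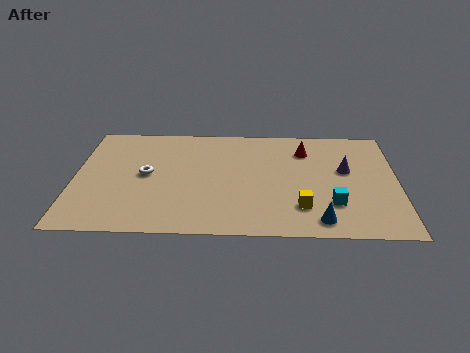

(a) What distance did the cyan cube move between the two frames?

1.3

The cyan cube moved from about (10.4, 3.2) to (11.5, 2.5), a distance of √(1.1² + 0.7²) ≈ 1.3.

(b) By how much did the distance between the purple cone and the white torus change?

+0.7

Before: roughly 8.2 units apart; after: 8.9. That's 0.7 units further apart.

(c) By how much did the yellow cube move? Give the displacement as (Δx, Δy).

(-2.6, -3.1)

The yellow cube was at about (12.7, 5.3) and moved to about (10.1, 2.2).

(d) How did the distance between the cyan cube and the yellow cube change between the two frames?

-1.7

Before: roughly 3.1 units apart; after: 1.4. That's 1.7 units closer together.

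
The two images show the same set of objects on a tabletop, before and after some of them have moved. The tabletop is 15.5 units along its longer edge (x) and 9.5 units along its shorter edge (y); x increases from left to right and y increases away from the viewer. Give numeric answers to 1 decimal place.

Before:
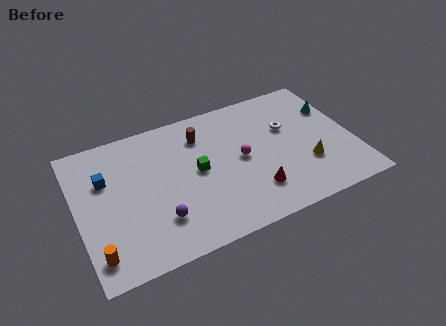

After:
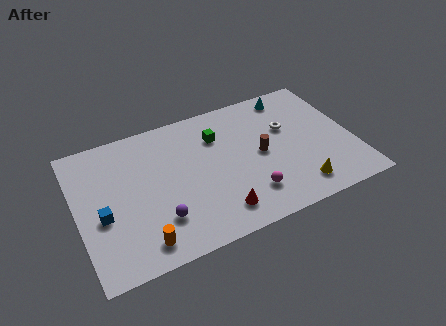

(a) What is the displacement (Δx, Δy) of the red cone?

(-2.1, -0.6)

The red cone started near (9.6, 2.3) and ended near (7.5, 1.7).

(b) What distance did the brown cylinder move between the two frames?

4.0

The brown cylinder was near (7.2, 7.3) before and (10.3, 4.7) after, so it travelled √(3.1² + 2.6²) ≈ 4.0 units.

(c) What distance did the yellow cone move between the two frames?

1.6

The yellow cone moved from about (12.7, 3.0) to (12.0, 1.6), a distance of √(0.7² + 1.4²) ≈ 1.6.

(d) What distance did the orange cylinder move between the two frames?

2.4

From (0.8, 1.6) to (3.2, 1.4), the orange cylinder covered √(2.4² + 0.2²) ≈ 2.4 units.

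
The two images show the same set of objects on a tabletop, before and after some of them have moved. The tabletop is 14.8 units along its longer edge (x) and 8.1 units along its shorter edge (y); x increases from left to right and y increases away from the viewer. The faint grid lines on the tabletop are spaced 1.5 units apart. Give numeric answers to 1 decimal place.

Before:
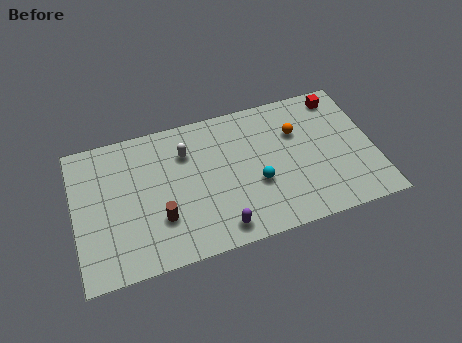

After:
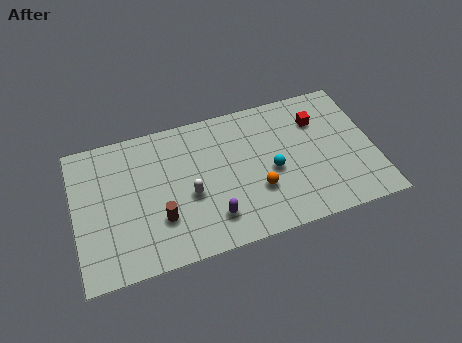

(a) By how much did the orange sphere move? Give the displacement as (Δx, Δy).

(-2.2, -2.8)

From the two frames, the orange sphere sits at roughly (11.1, 5.5) before and (8.9, 2.7) after.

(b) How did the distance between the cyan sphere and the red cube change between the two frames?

-2.6

They were about 6.0 units apart before and 3.4 after — 2.6 units closer together.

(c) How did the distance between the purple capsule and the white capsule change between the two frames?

-3.1

They were about 5.0 units apart before and 1.9 after — 3.1 units closer together.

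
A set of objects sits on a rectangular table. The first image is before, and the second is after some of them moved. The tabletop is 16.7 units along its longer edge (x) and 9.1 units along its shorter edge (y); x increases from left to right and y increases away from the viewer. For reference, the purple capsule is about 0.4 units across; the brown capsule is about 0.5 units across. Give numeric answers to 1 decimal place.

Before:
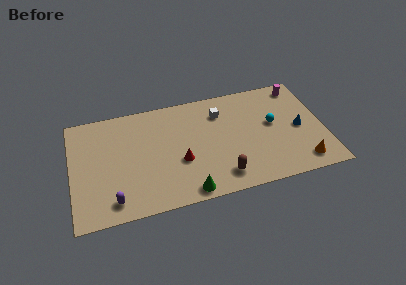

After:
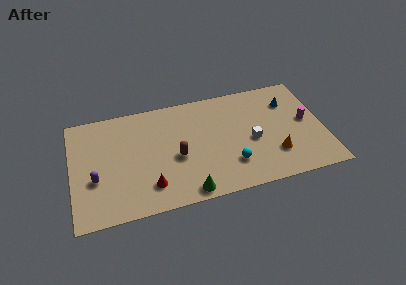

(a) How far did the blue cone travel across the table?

2.5

The blue cone was near (15.1, 4.3) before and (14.6, 6.7) after, so it travelled √(0.5² + 2.4²) ≈ 2.5 units.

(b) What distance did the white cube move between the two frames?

3.5

The white cube was near (10.0, 6.9) before and (11.9, 4.0) after, so it travelled √(1.9² + 2.9²) ≈ 3.5 units.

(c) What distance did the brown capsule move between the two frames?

3.6

The brown capsule moved from about (9.7, 1.6) to (6.9, 3.9), a distance of √(2.8² + 2.3²) ≈ 3.6.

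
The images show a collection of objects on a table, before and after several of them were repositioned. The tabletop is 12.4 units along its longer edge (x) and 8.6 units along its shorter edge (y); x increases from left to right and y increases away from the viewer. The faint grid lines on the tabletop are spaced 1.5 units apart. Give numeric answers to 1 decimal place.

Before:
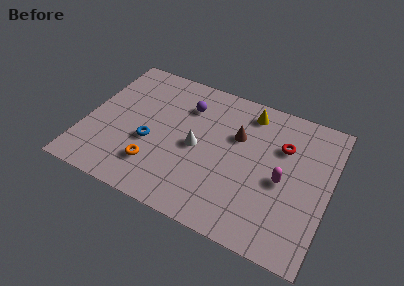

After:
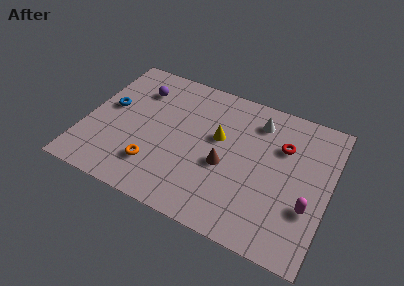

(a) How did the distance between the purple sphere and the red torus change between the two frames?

+2.5

The distance was about 5.0 in the first image and 7.5 in the second, so they moved 2.5 units further apart.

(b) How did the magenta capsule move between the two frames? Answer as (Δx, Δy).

(1.4, -1.0)

From the two frames, the magenta capsule sits at roughly (10.1, 3.9) before and (11.5, 2.9) after.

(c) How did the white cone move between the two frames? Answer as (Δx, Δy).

(2.8, 2.8)

The white cone was at about (5.7, 4.1) and moved to about (8.5, 6.9).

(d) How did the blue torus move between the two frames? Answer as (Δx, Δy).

(-2.3, 1.4)

From the two frames, the blue torus sits at roughly (3.4, 3.4) before and (1.1, 4.8) after.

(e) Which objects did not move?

the red torus and the orange torus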